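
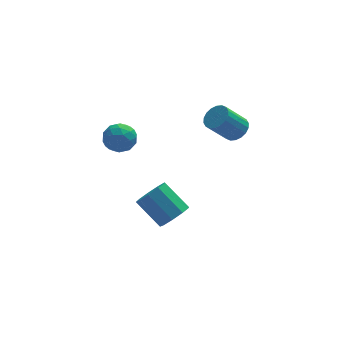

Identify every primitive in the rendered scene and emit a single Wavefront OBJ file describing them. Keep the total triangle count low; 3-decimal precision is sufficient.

v -2.784 1.804 3.023
v -2.204 1.747 2.148
v -2.036 0.393 3.612
v -1.456 0.336 2.737
v -1.286 1.108 3.431
v -1.748 1.979 3.067
v -2.492 0.161 2.693
v -2.954 1.032 2.329
v -2.023 0.731 1.944
v -1.278 1.317 2.4
v -2.962 0.823 3.36
v -2.217 1.409 3.816
v -2.56 1.899 2.534
v -1.68 0.241 3.226
v -1.581 0.694 3.634
v -1.239 0.661 3.119
v -2.292 2.036 3.074
v -1.951 2.002 2.56
v -1.411 1.627 3.314
v -2.289 0.138 3.2
v -1.948 0.104 2.686
v -3.001 1.479 2.641
v -2.659 1.446 2.126
v -2.829 0.513 2.446
v -2.112 1.269 1.9
v -1.673 0.44 2.246
v -2.281 0.336 2.22
v -2.553 0.849 2.006
v -1.674 1.613 2.168
v -1.235 0.784 2.514
v -1.135 1.237 2.922
v -1.407 1.749 2.708
v -1.568 1.016 2.048
v -3.005 1.356 3.246
v -2.566 0.527 3.592
v -2.833 0.391 3.052
v -3.105 0.903 2.838
v -2.567 1.7 3.514
v -2.128 0.871 3.86
v -1.687 1.291 3.754
v -1.959 1.804 3.54
v -2.672 1.124 3.712
v 4.5 0.85 2.835
v 4.959 1.41 3.335
v 3.719 1.151 4.765
v 3.26 0.59 4.265
v 4.702 1.644 3.155
v 3.463 1.385 4.584
v 4.406 1.721 2.911
v 3.166 1.462 4.341
v 4.127 1.626 2.653
v 2.887 1.367 4.082
v 3.923 1.376 2.43
v 2.683 1.117 3.86
v 3.833 1.023 2.288
v 2.593 0.764 3.718
v 3.875 0.635 2.254
v 2.635 0.376 3.684
v 4.041 0.289 2.335
v 2.801 0.03 3.765
v 4.297 0.055 2.516
v 3.058 -0.204 3.945
v 4.594 -0.022 2.759
v 3.354 -0.281 4.189
v 4.873 0.073 3.018
v 3.633 -0.186 4.447
v 5.077 0.323 3.24
v 3.837 0.064 4.67
v 5.167 0.676 3.382
v 3.927 0.417 4.812
v 5.125 1.064 3.416
v 3.885 0.805 4.846
v 0.845 0.191 -3.827
v 1.433 1.068 -4.099
v 0.263 2.285 -2.704
v -0.325 1.409 -2.433
v 0.839 1.01 -4.547
v -0.331 2.228 -3.152
v 0.248 0.569 -4.658
v -0.922 1.787 -3.263
v -0.063 -0.048 -4.38
v -1.233 1.169 -2.985
v 0.05 -0.554 -3.844
v -1.12 0.663 -2.449
v 0.535 -0.711 -3.3
v -0.635 0.506 -1.905
v 1.165 -0.446 -3.003
v -0.005 0.772 -1.608
v 1.646 0.118 -3.092
v 0.476 1.335 -1.697
v 1.751 0.716 -3.525
v 0.581 1.933 -2.13
f 1 38 17
f 38 12 41
f 17 41 6
f 38 41 17
f 1 17 13
f 17 6 18
f 13 18 2
f 17 18 13
f 1 13 22
f 13 2 23
f 22 23 8
f 13 23 22
f 1 22 34
f 22 8 37
f 34 37 11
f 22 37 34
f 1 34 38
f 34 11 42
f 38 42 12
f 34 42 38
f 2 18 29
f 18 6 32
f 29 32 10
f 18 32 29
f 6 41 19
f 41 12 40
f 19 40 5
f 41 40 19
f 12 42 39
f 42 11 35
f 39 35 3
f 42 35 39
f 11 37 36
f 37 8 24
f 36 24 7
f 37 24 36
f 8 23 28
f 23 2 25
f 28 25 9
f 23 25 28
f 4 30 16
f 30 10 31
f 16 31 5
f 30 31 16
f 4 16 14
f 16 5 15
f 14 15 3
f 16 15 14
f 4 14 21
f 14 3 20
f 21 20 7
f 14 20 21
f 4 21 26
f 21 7 27
f 26 27 9
f 21 27 26
f 4 26 30
f 26 9 33
f 30 33 10
f 26 33 30
f 5 31 19
f 31 10 32
f 19 32 6
f 31 32 19
f 3 15 39
f 15 5 40
f 39 40 12
f 15 40 39
f 7 20 36
f 20 3 35
f 36 35 11
f 20 35 36
f 9 27 28
f 27 7 24
f 28 24 8
f 27 24 28
f 10 33 29
f 33 9 25
f 29 25 2
f 33 25 29
f 44 43 47
f 44 47 45
f 45 47 48
f 45 48 46
f 47 43 49
f 47 49 48
f 48 49 50
f 48 50 46
f 49 43 51
f 49 51 50
f 50 51 52
f 50 52 46
f 51 43 53
f 51 53 52
f 52 53 54
f 52 54 46
f 53 43 55
f 53 55 54
f 54 55 56
f 54 56 46
f 55 43 57
f 55 57 56
f 56 57 58
f 56 58 46
f 57 43 59
f 57 59 58
f 58 59 60
f 58 60 46
f 59 43 61
f 59 61 60
f 60 61 62
f 60 62 46
f 61 43 63
f 61 63 62
f 62 63 64
f 62 64 46
f 63 43 65
f 63 65 64
f 64 65 66
f 64 66 46
f 65 43 67
f 65 67 66
f 66 67 68
f 66 68 46
f 67 43 69
f 67 69 68
f 68 69 70
f 68 70 46
f 69 43 71
f 69 71 70
f 70 71 72
f 70 72 46
f 71 43 44
f 71 44 72
f 72 44 45
f 72 45 46
f 74 73 77
f 74 77 75
f 75 77 78
f 75 78 76
f 77 73 79
f 77 79 78
f 78 79 80
f 78 80 76
f 79 73 81
f 79 81 80
f 80 81 82
f 80 82 76
f 81 73 83
f 81 83 82
f 82 83 84
f 82 84 76
f 83 73 85
f 83 85 84
f 84 85 86
f 84 86 76
f 85 73 87
f 85 87 86
f 86 87 88
f 86 88 76
f 87 73 89
f 87 89 88
f 88 89 90
f 88 90 76
f 89 73 91
f 89 91 90
f 90 91 92
f 90 92 76
f 91 73 74
f 91 74 92
f 92 74 75
f 92 75 76



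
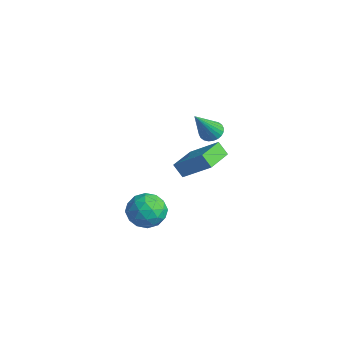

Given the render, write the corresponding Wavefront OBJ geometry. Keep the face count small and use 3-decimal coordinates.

v -0.733 1.67 2.376
v -0.21 1.467 2.09
v -0.267 0.47 4.084
v -0.126 1.666 2.207
v -0.135 1.866 2.35
v -0.235 2.036 2.496
v -0.41 2.151 2.625
v -0.635 2.192 2.715
v -0.875 2.154 2.754
v -1.093 2.042 2.735
v -1.256 1.874 2.662
v -1.34 1.675 2.544
v -1.332 1.475 2.402
v -1.232 1.305 2.255
v -1.056 1.19 2.126
v -0.831 1.149 2.036
v -0.592 1.187 1.997
v -0.373 1.299 2.016
v 3.171 -3.103 1.621
v 3.781 -3.773 1.202
v 1.899 -3.847 0.958
v 2.509 -4.517 0.539
v 2.381 -4.51 1.529
v 3.167 -4.05 1.939
v 2.513 -3.57 0.221
v 3.299 -3.11 0.631
v 3.375 -4.062 0.337
v 3.293 -4.643 1.145
v 2.387 -2.977 1.015
v 2.305 -3.558 1.823
v 3.588 -3.373 1.47
v 2.092 -4.247 0.69
v 2.017 -4.243 1.272
v 2.375 -4.637 1.026
v 3.227 -3.535 1.903
v 3.585 -3.929 1.657
v 2.762 -4.362 1.849
v 2.095 -3.691 0.503
v 2.453 -4.085 0.257
v 3.305 -2.983 1.134
v 3.663 -3.377 0.888
v 2.918 -3.258 0.311
v 3.708 -3.936 0.715
v 2.96 -4.374 0.325
v 2.962 -3.817 0.138
v 3.425 -3.547 0.379
v 3.66 -4.278 1.19
v 2.912 -4.715 0.8
v 2.836 -4.711 1.383
v 3.298 -4.44 1.623
v 3.421 -4.447 0.681
v 2.768 -2.905 1.36
v 2.02 -3.342 0.97
v 2.382 -3.18 0.537
v 2.844 -2.909 0.777
v 2.72 -3.246 1.835
v 1.972 -3.684 1.445
v 2.255 -4.073 1.781
v 2.718 -3.803 2.022
v 2.259 -3.173 1.479
v -2.213 0.465 -0.479
v -0.962 1.304 0.696
v -3.092 1.916 -0.579
v -1.841 2.755 0.595
v -1.739 0.705 -1.155
v -0.488 1.544 0.019
v -2.618 2.156 -1.256
v -1.367 2.995 -0.081
f 2 1 4
f 2 4 3
f 4 1 5
f 4 5 3
f 5 1 6
f 5 6 3
f 6 1 7
f 6 7 3
f 7 1 8
f 7 8 3
f 8 1 9
f 8 9 3
f 9 1 10
f 9 10 3
f 10 1 11
f 10 11 3
f 11 1 12
f 11 12 3
f 12 1 13
f 12 13 3
f 13 1 14
f 13 14 3
f 14 1 15
f 14 15 3
f 15 1 16
f 15 16 3
f 16 1 17
f 16 17 3
f 17 1 18
f 17 18 3
f 18 1 2
f 18 2 3
f 19 56 35
f 56 30 59
f 35 59 24
f 56 59 35
f 19 35 31
f 35 24 36
f 31 36 20
f 35 36 31
f 19 31 40
f 31 20 41
f 40 41 26
f 31 41 40
f 19 40 52
f 40 26 55
f 52 55 29
f 40 55 52
f 19 52 56
f 52 29 60
f 56 60 30
f 52 60 56
f 20 36 47
f 36 24 50
f 47 50 28
f 36 50 47
f 24 59 37
f 59 30 58
f 37 58 23
f 59 58 37
f 30 60 57
f 60 29 53
f 57 53 21
f 60 53 57
f 29 55 54
f 55 26 42
f 54 42 25
f 55 42 54
f 26 41 46
f 41 20 43
f 46 43 27
f 41 43 46
f 22 48 34
f 48 28 49
f 34 49 23
f 48 49 34
f 22 34 32
f 34 23 33
f 32 33 21
f 34 33 32
f 22 32 39
f 32 21 38
f 39 38 25
f 32 38 39
f 22 39 44
f 39 25 45
f 44 45 27
f 39 45 44
f 22 44 48
f 44 27 51
f 48 51 28
f 44 51 48
f 23 49 37
f 49 28 50
f 37 50 24
f 49 50 37
f 21 33 57
f 33 23 58
f 57 58 30
f 33 58 57
f 25 38 54
f 38 21 53
f 54 53 29
f 38 53 54
f 27 45 46
f 45 25 42
f 46 42 26
f 45 42 46
f 28 51 47
f 51 27 43
f 47 43 20
f 51 43 47
f 62 64 61
f 65 62 61
f 61 64 63
f 63 65 61
f 62 68 64
f 66 62 65
f 66 68 62
f 64 68 63
f 67 65 63
f 63 68 67
f 67 66 65
f 68 66 67



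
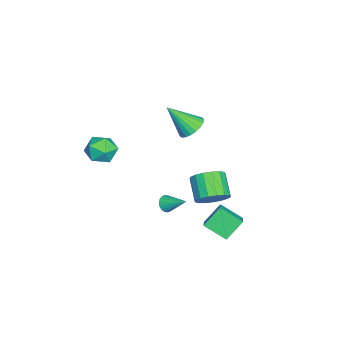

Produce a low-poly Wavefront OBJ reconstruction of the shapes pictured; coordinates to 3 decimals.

v 2.846 0.021 -0.636
v 3.379 -0.127 -0.727
v 3.314 1.219 0.156
v 3.329 0.021 -0.921
v 3.183 0.169 -1.059
v 2.971 0.288 -1.113
v 2.734 0.354 -1.072
v 2.519 0.354 -0.946
v 2.369 0.288 -0.758
v 2.314 0.169 -0.546
v 2.364 0.021 -0.352
v 2.51 -0.127 -0.214
v 2.722 -0.246 -0.16
v 2.959 -0.311 -0.2
v 3.174 -0.311 -0.327
v 3.324 -0.245 -0.515
v 3.606 2.252 -1.135
v 2.929 2.991 -0.073
v 3.771 3.522 -1.915
v 3.094 4.262 -0.853
v 4.406 2.398 -0.727
v 3.729 3.138 0.335
v 4.571 3.669 -1.507
v 3.894 4.408 -0.445
v 1.779 -3.18 2.174
v 2.222 -2.752 2.974
v 2.398 -4.628 2.606
v 2.841 -4.2 3.406
v 1.836 -4.288 3.373
v 1.453 -3.393 3.106
v 3.167 -3.987 2.474
v 2.784 -3.092 2.207
v 3.08 -3.251 3.159
v 2.258 -3.437 3.714
v 2.362 -3.943 1.866
v 1.54 -4.129 2.421
v -3.726 -0.058 0.757
v -3.24 0.546 1.233
v -3.554 -1.462 2.363
v -3.594 0.627 1.341
v -3.97 0.589 1.348
v -4.304 0.439 1.253
v -4.538 0.203 1.072
v -4.632 -0.078 0.836
v -4.569 -0.355 0.587
v -4.36 -0.582 0.367
v -4.041 -0.717 0.215
v -3.668 -0.739 0.156
v -3.305 -0.643 0.201
v -3.015 -0.446 0.342
v -2.847 -0.182 0.555
v -2.831 0.104 0.803
v -2.97 0.361 1.043
v -0.47 1.88 -2.596
v 0.048 2.221 -1.786
v -1.132 1.661 -0.795
v -1.65 1.32 -1.604
v -0.236 2.599 -1.91
v -1.416 2.038 -0.919
v -0.573 2.811 -2.192
v -1.753 2.25 -1.2
v -0.887 2.811 -2.566
v -2.067 2.25 -1.574
v -1.105 2.597 -2.946
v -2.285 2.036 -1.955
v -1.178 2.219 -3.247
v -2.358 1.658 -2.255
v -1.089 1.764 -3.398
v -2.269 1.203 -2.407
v -0.858 1.335 -3.366
v -2.038 0.774 -2.374
v -0.538 1.031 -3.157
v -1.718 0.47 -2.165
v -0.202 0.922 -2.819
v -1.382 0.361 -1.828
v 0.072 1.032 -2.431
v -1.108 0.471 -1.439
v 0.222 1.337 -2.08
v -0.958 0.776 -1.088
v 0.213 1.766 -1.847
v -0.967 1.205 -0.856
f 2 1 4
f 2 4 3
f 4 1 5
f 4 5 3
f 5 1 6
f 5 6 3
f 6 1 7
f 6 7 3
f 7 1 8
f 7 8 3
f 8 1 9
f 8 9 3
f 9 1 10
f 9 10 3
f 10 1 11
f 10 11 3
f 11 1 12
f 11 12 3
f 12 1 13
f 12 13 3
f 13 1 14
f 13 14 3
f 14 1 15
f 14 15 3
f 15 1 16
f 15 16 3
f 16 1 2
f 16 2 3
f 18 20 17
f 21 18 17
f 17 20 19
f 19 21 17
f 18 24 20
f 22 18 21
f 22 24 18
f 20 24 19
f 23 21 19
f 19 24 23
f 23 22 21
f 24 22 23
f 25 36 30
f 25 30 26
f 25 26 32
f 25 32 35
f 25 35 36
f 26 30 34
f 30 36 29
f 36 35 27
f 35 32 31
f 32 26 33
f 28 34 29
f 28 29 27
f 28 27 31
f 28 31 33
f 28 33 34
f 29 34 30
f 27 29 36
f 31 27 35
f 33 31 32
f 34 33 26
f 38 37 40
f 38 40 39
f 40 37 41
f 40 41 39
f 41 37 42
f 41 42 39
f 42 37 43
f 42 43 39
f 43 37 44
f 43 44 39
f 44 37 45
f 44 45 39
f 45 37 46
f 45 46 39
f 46 37 47
f 46 47 39
f 47 37 48
f 47 48 39
f 48 37 49
f 48 49 39
f 49 37 50
f 49 50 39
f 50 37 51
f 50 51 39
f 51 37 52
f 51 52 39
f 52 37 53
f 52 53 39
f 53 37 38
f 53 38 39
f 55 54 58
f 55 58 56
f 56 58 59
f 56 59 57
f 58 54 60
f 58 60 59
f 59 60 61
f 59 61 57
f 60 54 62
f 60 62 61
f 61 62 63
f 61 63 57
f 62 54 64
f 62 64 63
f 63 64 65
f 63 65 57
f 64 54 66
f 64 66 65
f 65 66 67
f 65 67 57
f 66 54 68
f 66 68 67
f 67 68 69
f 67 69 57
f 68 54 70
f 68 70 69
f 69 70 71
f 69 71 57
f 70 54 72
f 70 72 71
f 71 72 73
f 71 73 57
f 72 54 74
f 72 74 73
f 73 74 75
f 73 75 57
f 74 54 76
f 74 76 75
f 75 76 77
f 75 77 57
f 76 54 78
f 76 78 77
f 77 78 79
f 77 79 57
f 78 54 80
f 78 80 79
f 79 80 81
f 79 81 57
f 80 54 55
f 80 55 81
f 81 55 56
f 81 56 57



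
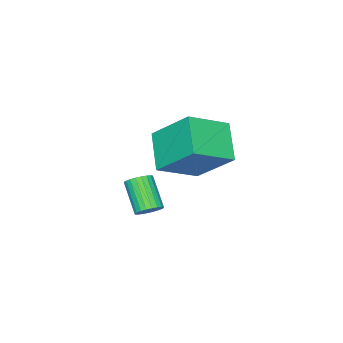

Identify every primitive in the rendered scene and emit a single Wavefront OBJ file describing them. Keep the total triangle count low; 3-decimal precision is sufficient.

v -1.296 -3.431 -1.75
v -1.071 -3.124 -1.367
v -1.579 -4.022 -0.348
v -1.804 -4.329 -0.73
v -1.262 -3.035 -1.384
v -1.77 -3.933 -0.365
v -1.457 -3.007 -1.457
v -1.965 -3.905 -0.437
v -1.628 -3.044 -1.574
v -2.136 -3.941 -0.555
v -1.749 -3.139 -1.718
v -2.257 -4.037 -0.699
v -1.801 -3.279 -1.867
v -2.309 -4.176 -0.848
v -1.775 -3.442 -1.998
v -2.283 -4.34 -0.979
v -1.677 -3.603 -2.091
v -2.185 -4.501 -1.072
v -1.521 -3.738 -2.132
v -2.029 -4.636 -1.113
v -1.33 -3.827 -2.115
v -1.838 -4.725 -1.096
v -1.135 -3.855 -2.043
v -1.643 -4.753 -1.023
v -0.964 -3.819 -1.925
v -1.472 -4.716 -0.906
v -0.843 -3.723 -1.781
v -1.351 -4.621 -0.762
v -0.791 -3.584 -1.632
v -1.299 -4.481 -0.613
v -0.817 -3.42 -1.501
v -1.325 -4.318 -0.482
v -0.915 -3.259 -1.408
v -1.423 -4.157 -0.389
v -2.761 -2.663 1.481
v -2.86 -1.158 2.855
v -1.807 -1.705 0.501
v -1.906 -0.2 1.875
v -1.294 -3.3 2.285
v -1.393 -1.795 3.659
v -0.34 -2.342 1.305
v -0.439 -0.837 2.679
f 2 1 5
f 2 5 3
f 3 5 6
f 3 6 4
f 5 1 7
f 5 7 6
f 6 7 8
f 6 8 4
f 7 1 9
f 7 9 8
f 8 9 10
f 8 10 4
f 9 1 11
f 9 11 10
f 10 11 12
f 10 12 4
f 11 1 13
f 11 13 12
f 12 13 14
f 12 14 4
f 13 1 15
f 13 15 14
f 14 15 16
f 14 16 4
f 15 1 17
f 15 17 16
f 16 17 18
f 16 18 4
f 17 1 19
f 17 19 18
f 18 19 20
f 18 20 4
f 19 1 21
f 19 21 20
f 20 21 22
f 20 22 4
f 21 1 23
f 21 23 22
f 22 23 24
f 22 24 4
f 23 1 25
f 23 25 24
f 24 25 26
f 24 26 4
f 25 1 27
f 25 27 26
f 26 27 28
f 26 28 4
f 27 1 29
f 27 29 28
f 28 29 30
f 28 30 4
f 29 1 31
f 29 31 30
f 30 31 32
f 30 32 4
f 31 1 33
f 31 33 32
f 32 33 34
f 32 34 4
f 33 1 2
f 33 2 34
f 34 2 3
f 34 3 4
f 36 38 35
f 39 36 35
f 35 38 37
f 37 39 35
f 36 42 38
f 40 36 39
f 40 42 36
f 38 42 37
f 41 39 37
f 37 42 41
f 41 40 39
f 42 40 41



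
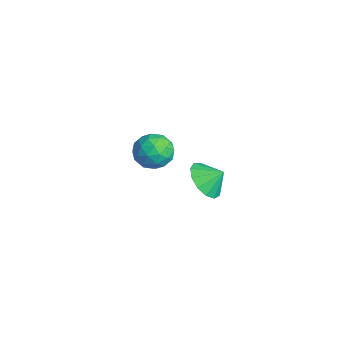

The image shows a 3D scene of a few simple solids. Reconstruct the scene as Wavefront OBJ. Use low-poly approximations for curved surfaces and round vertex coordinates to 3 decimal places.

v -2.931 0.663 0.774
v -2.503 1.29 -0.043
v -1.697 -0.61 0.443
v -1.269 0.017 -0.374
v -1.159 0.335 0.689
v -1.922 1.122 0.893
v -2.278 -0.442 -0.493
v -3.041 0.345 -0.289
v -2.1 0.607 -0.826
v -1.408 1.087 -0.095
v -2.792 -0.407 0.495
v -2.1 0.073 1.226
v -2.825 1.088 0.395
v -1.375 -0.408 0.005
v -1.31 -0.221 0.63
v -1.059 0.147 0.15
v -2.484 0.989 0.945
v -2.232 1.358 0.465
v -1.442 0.797 0.895
v -1.968 -0.678 -0.065
v -1.716 -0.309 -0.545
v -3.141 0.533 0.25
v -2.89 0.901 -0.23
v -2.758 -0.117 -0.495
v -2.337 1.055 -0.546
v -1.612 0.307 -0.74
v -2.204 0.037 -0.811
v -2.653 0.5 -0.69
v -1.93 1.337 -0.116
v -1.205 0.589 -0.311
v -1.141 0.776 0.314
v -1.589 1.239 0.434
v -1.693 0.936 -0.576
v -2.995 0.091 0.711
v -2.27 -0.657 0.516
v -2.611 -0.559 -0.034
v -3.059 -0.096 0.086
v -2.588 0.373 1.14
v -1.863 -0.375 0.946
v -1.547 0.18 1.09
v -1.996 0.643 1.211
v -2.507 -0.256 0.976
v 3.77 0.819 2.639
v 4.554 0.127 2.948
v 4.15 1.561 3.341
v 4.784 0.451 2.48
v 4.692 0.893 2.062
v 4.308 1.31 1.828
v 3.752 1.572 1.851
v 3.203 1.594 2.125
v 2.834 1.37 2.561
v 2.762 0.971 3.023
v 3.01 0.524 3.362
v 3.5 0.17 3.472
v 4.075 0.022 3.318
f 1 38 17
f 38 12 41
f 17 41 6
f 38 41 17
f 1 17 13
f 17 6 18
f 13 18 2
f 17 18 13
f 1 13 22
f 13 2 23
f 22 23 8
f 13 23 22
f 1 22 34
f 22 8 37
f 34 37 11
f 22 37 34
f 1 34 38
f 34 11 42
f 38 42 12
f 34 42 38
f 2 18 29
f 18 6 32
f 29 32 10
f 18 32 29
f 6 41 19
f 41 12 40
f 19 40 5
f 41 40 19
f 12 42 39
f 42 11 35
f 39 35 3
f 42 35 39
f 11 37 36
f 37 8 24
f 36 24 7
f 37 24 36
f 8 23 28
f 23 2 25
f 28 25 9
f 23 25 28
f 4 30 16
f 30 10 31
f 16 31 5
f 30 31 16
f 4 16 14
f 16 5 15
f 14 15 3
f 16 15 14
f 4 14 21
f 14 3 20
f 21 20 7
f 14 20 21
f 4 21 26
f 21 7 27
f 26 27 9
f 21 27 26
f 4 26 30
f 26 9 33
f 30 33 10
f 26 33 30
f 5 31 19
f 31 10 32
f 19 32 6
f 31 32 19
f 3 15 39
f 15 5 40
f 39 40 12
f 15 40 39
f 7 20 36
f 20 3 35
f 36 35 11
f 20 35 36
f 9 27 28
f 27 7 24
f 28 24 8
f 27 24 28
f 10 33 29
f 33 9 25
f 29 25 2
f 33 25 29
f 44 43 46
f 44 46 45
f 46 43 47
f 46 47 45
f 47 43 48
f 47 48 45
f 48 43 49
f 48 49 45
f 49 43 50
f 49 50 45
f 50 43 51
f 50 51 45
f 51 43 52
f 51 52 45
f 52 43 53
f 52 53 45
f 53 43 54
f 53 54 45
f 54 43 55
f 54 55 45
f 55 43 44
f 55 44 45



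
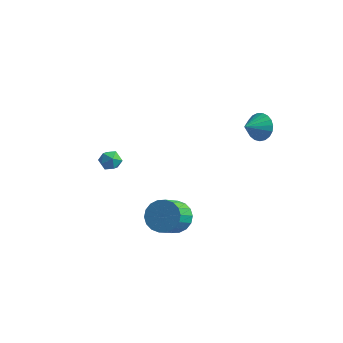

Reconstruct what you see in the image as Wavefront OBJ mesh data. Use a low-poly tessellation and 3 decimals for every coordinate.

v 0.92 -2.538 -3.389
v 2.008 -2.545 -3.444
v 2.049 -3.828 -2.507
v 0.96 -3.822 -2.451
v 1.922 -2.265 -3.058
v 1.962 -3.548 -2.12
v 1.637 -2.039 -2.737
v 1.677 -3.323 -1.799
v 1.21 -1.912 -2.545
v 1.25 -3.196 -1.607
v 0.725 -1.91 -2.52
v 0.765 -3.193 -1.582
v 0.279 -2.031 -2.667
v 0.319 -3.315 -1.73
v -0.04 -2.253 -2.958
v 0 -3.537 -2.02
v -0.169 -2.532 -3.333
v -0.128 -3.815 -2.396
v -0.082 -2.812 -3.72
v -0.042 -4.095 -2.782
v 0.203 -3.037 -4.041
v 0.243 -4.321 -3.103
v 0.63 -3.164 -4.233
v 0.67 -4.448 -3.295
v 1.115 -3.167 -4.258
v 1.155 -4.45 -3.32
v 1.561 -3.045 -4.11
v 1.601 -4.329 -3.173
v 1.88 -2.823 -3.82
v 1.92 -4.107 -2.882
v -4.272 -1.531 -0.653
v -3.653 -1.25 -0.963
v -3.847 -2.65 -0.817
v -3.228 -2.369 -1.127
v -3.355 -2.275 -0.398
v -3.618 -1.584 -0.296
v -3.882 -2.316 -1.484
v -4.145 -1.625 -1.382
v -3.413 -1.736 -1.477
v -3.087 -1.71 -0.806
v -4.413 -2.19 -0.974
v -4.087 -2.164 -0.303
v 3.9 1.41 2.861
v 4.516 0.947 2.305
v 3.56 0.31 3.399
v 4.738 1.033 2.62
v 4.815 1.184 2.977
v 4.734 1.374 3.314
v 4.509 1.57 3.572
v 4.178 1.738 3.708
v 3.799 1.85 3.697
v 3.438 1.885 3.541
v 3.156 1.839 3.268
v 3.003 1.718 2.925
v 3.005 1.543 2.57
v 3.162 1.346 2.266
v 3.446 1.16 2.064
v 3.809 1.016 2.001
v 4.187 0.941 2.086
f 2 1 5
f 2 5 3
f 3 5 6
f 3 6 4
f 5 1 7
f 5 7 6
f 6 7 8
f 6 8 4
f 7 1 9
f 7 9 8
f 8 9 10
f 8 10 4
f 9 1 11
f 9 11 10
f 10 11 12
f 10 12 4
f 11 1 13
f 11 13 12
f 12 13 14
f 12 14 4
f 13 1 15
f 13 15 14
f 14 15 16
f 14 16 4
f 15 1 17
f 15 17 16
f 16 17 18
f 16 18 4
f 17 1 19
f 17 19 18
f 18 19 20
f 18 20 4
f 19 1 21
f 19 21 20
f 20 21 22
f 20 22 4
f 21 1 23
f 21 23 22
f 22 23 24
f 22 24 4
f 23 1 25
f 23 25 24
f 24 25 26
f 24 26 4
f 25 1 27
f 25 27 26
f 26 27 28
f 26 28 4
f 27 1 29
f 27 29 28
f 28 29 30
f 28 30 4
f 29 1 2
f 29 2 30
f 30 2 3
f 30 3 4
f 31 42 36
f 31 36 32
f 31 32 38
f 31 38 41
f 31 41 42
f 32 36 40
f 36 42 35
f 42 41 33
f 41 38 37
f 38 32 39
f 34 40 35
f 34 35 33
f 34 33 37
f 34 37 39
f 34 39 40
f 35 40 36
f 33 35 42
f 37 33 41
f 39 37 38
f 40 39 32
f 44 43 46
f 44 46 45
f 46 43 47
f 46 47 45
f 47 43 48
f 47 48 45
f 48 43 49
f 48 49 45
f 49 43 50
f 49 50 45
f 50 43 51
f 50 51 45
f 51 43 52
f 51 52 45
f 52 43 53
f 52 53 45
f 53 43 54
f 53 54 45
f 54 43 55
f 54 55 45
f 55 43 56
f 55 56 45
f 56 43 57
f 56 57 45
f 57 43 58
f 57 58 45
f 58 43 59
f 58 59 45
f 59 43 44
f 59 44 45



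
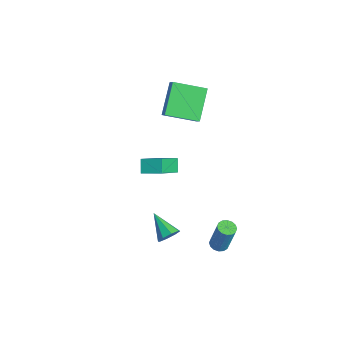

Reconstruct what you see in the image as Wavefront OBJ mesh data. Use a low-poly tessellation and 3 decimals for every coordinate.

v 1.024 -2.7 3.391
v 1.99 -3.996 4.809
v 1.721 -1.83 3.712
v 2.687 -3.126 5.13
v 1.593 -2.934 2.79
v 2.559 -4.23 4.208
v 2.29 -2.064 3.111
v 3.256 -3.36 4.529
v -4.502 0.342 3.787
v -3.923 0.29 4.351
v -3.771 2.083 3.194
v -3.191 2.032 3.757
v -3.229 -0.672 2.383
v -2.649 -0.723 2.946
v -2.497 1.07 1.789
v -1.918 1.018 2.353
v 3.038 0.019 -3.64
v 3.349 -0.422 -3.637
v 3.733 -0.141 -1.798
v 3.422 0.301 -1.8
v 3.521 -0.213 -3.705
v 3.905 0.069 -1.865
v 3.564 0.059 -3.755
v 3.948 0.34 -1.916
v 3.466 0.32 -3.775
v 3.85 0.601 -1.935
v 3.253 0.5 -3.758
v 3.637 0.782 -1.919
v 2.983 0.552 -3.71
v 3.366 0.833 -1.87
v 2.727 0.461 -3.642
v 3.111 0.742 -1.803
v 2.555 0.251 -3.575
v 2.939 0.533 -1.735
v 2.512 -0.02 -3.524
v 2.896 0.261 -1.685
v 2.61 -0.281 -3.505
v 2.994 0 -1.665
v 2.823 -0.462 -3.521
v 3.207 -0.18 -1.682
v 3.094 -0.513 -3.57
v 3.477 -0.232 -1.73
v 1.706 -2.321 -3.273
v 2.025 -2.811 -2.888
v 0.274 -2.619 -2.467
v 2.05 -2.325 -2.664
v 1.874 -1.837 -2.797
v 1.599 -1.633 -3.209
v 1.387 -1.832 -3.659
v 1.362 -2.318 -3.883
v 1.538 -2.806 -3.75
v 1.813 -3.01 -3.338
f 2 4 1
f 5 2 1
f 1 4 3
f 3 5 1
f 2 8 4
f 6 2 5
f 6 8 2
f 4 8 3
f 7 5 3
f 3 8 7
f 7 6 5
f 8 6 7
f 10 12 9
f 13 10 9
f 9 12 11
f 11 13 9
f 10 16 12
f 14 10 13
f 14 16 10
f 12 16 11
f 15 13 11
f 11 16 15
f 15 14 13
f 16 14 15
f 18 17 21
f 18 21 19
f 19 21 22
f 19 22 20
f 21 17 23
f 21 23 22
f 22 23 24
f 22 24 20
f 23 17 25
f 23 25 24
f 24 25 26
f 24 26 20
f 25 17 27
f 25 27 26
f 26 27 28
f 26 28 20
f 27 17 29
f 27 29 28
f 28 29 30
f 28 30 20
f 29 17 31
f 29 31 30
f 30 31 32
f 30 32 20
f 31 17 33
f 31 33 32
f 32 33 34
f 32 34 20
f 33 17 35
f 33 35 34
f 34 35 36
f 34 36 20
f 35 17 37
f 35 37 36
f 36 37 38
f 36 38 20
f 37 17 39
f 37 39 38
f 38 39 40
f 38 40 20
f 39 17 41
f 39 41 40
f 40 41 42
f 40 42 20
f 41 17 18
f 41 18 42
f 42 18 19
f 42 19 20
f 44 43 46
f 44 46 45
f 46 43 47
f 46 47 45
f 47 43 48
f 47 48 45
f 48 43 49
f 48 49 45
f 49 43 50
f 49 50 45
f 50 43 51
f 50 51 45
f 51 43 52
f 51 52 45
f 52 43 44
f 52 44 45



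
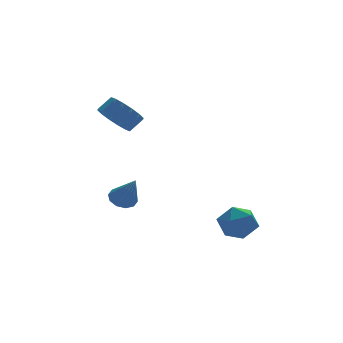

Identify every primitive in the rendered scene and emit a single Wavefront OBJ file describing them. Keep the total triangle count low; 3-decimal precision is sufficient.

v -1.859 1.845 1.878
v -1.171 2.114 1.103
v -0.434 2.203 1.787
v -1.121 1.935 2.562
v -1.388 2.593 1.274
v -0.651 2.683 1.959
v -1.732 2.873 1.607
v -0.995 2.962 2.292
v -2.109 2.877 2.013
v -1.372 2.966 2.697
v -2.419 2.605 2.382
v -1.682 2.694 3.067
v -2.579 2.129 2.616
v -1.842 2.218 3.301
v -2.546 1.577 2.653
v -1.809 1.666 3.337
v -2.329 1.097 2.481
v -1.592 1.187 3.166
v -1.985 0.818 2.148
v -1.248 0.907 2.833
v -1.608 0.814 1.743
v -0.871 0.903 2.427
v -1.298 1.086 1.373
v -0.561 1.175 2.058
v -1.138 1.562 1.139
v -0.401 1.651 1.824
v -1.891 0.559 -2.906
v -1.151 0.73 -2.881
v -1.669 -0.619 -1.354
v -1.381 1.04 -2.613
v -1.806 1.166 -2.457
v -2.263 1.06 -2.472
v -2.578 0.762 -2.653
v -2.631 0.387 -2.93
v -2.401 0.077 -3.198
v -1.977 -0.049 -3.354
v -1.519 0.057 -3.339
v -1.204 0.355 -3.159
v 1.49 -3.059 -3.502
v 2.042 -2.785 -4.405
v 2.798 -4.155 -3.035
v 3.35 -3.881 -3.938
v 3.219 -3.15 -3.136
v 2.41 -2.473 -3.424
v 2.43 -4.467 -4.016
v 1.621 -3.79 -4.304
v 2.622 -3.656 -4.723
v 3.11 -2.842 -4.179
v 1.73 -4.098 -3.261
v 2.218 -3.284 -2.717
f 2 1 5
f 2 5 3
f 3 5 6
f 3 6 4
f 5 1 7
f 5 7 6
f 6 7 8
f 6 8 4
f 7 1 9
f 7 9 8
f 8 9 10
f 8 10 4
f 9 1 11
f 9 11 10
f 10 11 12
f 10 12 4
f 11 1 13
f 11 13 12
f 12 13 14
f 12 14 4
f 13 1 15
f 13 15 14
f 14 15 16
f 14 16 4
f 15 1 17
f 15 17 16
f 16 17 18
f 16 18 4
f 17 1 19
f 17 19 18
f 18 19 20
f 18 20 4
f 19 1 21
f 19 21 20
f 20 21 22
f 20 22 4
f 21 1 23
f 21 23 22
f 22 23 24
f 22 24 4
f 23 1 25
f 23 25 24
f 24 25 26
f 24 26 4
f 25 1 2
f 25 2 26
f 26 2 3
f 26 3 4
f 28 27 30
f 28 30 29
f 30 27 31
f 30 31 29
f 31 27 32
f 31 32 29
f 32 27 33
f 32 33 29
f 33 27 34
f 33 34 29
f 34 27 35
f 34 35 29
f 35 27 36
f 35 36 29
f 36 27 37
f 36 37 29
f 37 27 38
f 37 38 29
f 38 27 28
f 38 28 29
f 39 50 44
f 39 44 40
f 39 40 46
f 39 46 49
f 39 49 50
f 40 44 48
f 44 50 43
f 50 49 41
f 49 46 45
f 46 40 47
f 42 48 43
f 42 43 41
f 42 41 45
f 42 45 47
f 42 47 48
f 43 48 44
f 41 43 50
f 45 41 49
f 47 45 46
f 48 47 40



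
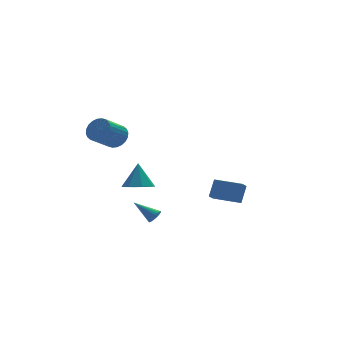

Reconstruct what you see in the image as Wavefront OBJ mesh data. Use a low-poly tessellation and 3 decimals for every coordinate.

v -2.358 -0.322 -1.713
v -2.058 -0.38 -1.305
v -3.222 0.742 -0.927
v -1.964 -0.233 -1.401
v -1.931 -0.099 -1.545
v -1.963 0 -1.714
v -2.054 0.051 -1.884
v -2.192 0.044 -2.027
v -2.356 -0.018 -2.122
v -2.519 -0.126 -2.155
v -2.658 -0.264 -2.121
v -2.752 -0.411 -2.025
v -2.785 -0.545 -1.881
v -2.753 -0.644 -1.712
v -2.662 -0.695 -1.542
v -2.524 -0.688 -1.399
v -2.36 -0.626 -1.304
v -2.197 -0.518 -1.271
v 3.724 1.741 -2.541
v 3.265 1.251 -2.087
v 2.464 2.969 -2.489
v 2.005 2.479 -2.035
v 4.255 2.241 -1.465
v 3.796 1.751 -1.011
v 2.995 3.469 -1.413
v 2.536 2.979 -0.959
v -3.4 -0.53 0.888
v -2.811 -1.227 1.112
v -3.16 0.15 2.372
v -2.475 -0.672 0.803
v -2.681 -0.033 0.544
v -3.308 0.314 0.486
v -3.989 0.167 0.664
v -4.325 -0.389 0.973
v -4.12 -1.028 1.233
v -3.492 -1.375 1.29
v -3.366 3.241 3.288
v -2.814 2.729 3.683
v -4.083 2.108 4.648
v -4.634 2.619 4.252
v -2.801 2.999 3.875
v -4.069 2.378 4.84
v -2.874 3.306 3.978
v -4.142 2.685 4.942
v -3.021 3.603 3.975
v -4.289 2.982 4.939
v -3.221 3.845 3.868
v -4.489 3.224 4.832
v -3.443 3.995 3.672
v -4.711 3.374 4.637
v -3.653 4.03 3.418
v -4.922 3.409 4.383
v -3.82 3.945 3.144
v -5.088 3.323 4.109
v -3.917 3.752 2.892
v -5.186 3.131 3.857
v -3.931 3.482 2.7
v -5.199 2.861 3.665
v -3.858 3.175 2.598
v -5.126 2.554 3.562
v -3.711 2.878 2.601
v -4.979 2.257 3.565
v -3.511 2.636 2.708
v -4.779 2.015 3.672
v -3.289 2.486 2.903
v -4.557 1.865 3.868
v -3.078 2.451 3.157
v -4.347 1.83 4.122
v -2.912 2.537 3.431
v -4.18 1.915 4.396
f 2 1 4
f 2 4 3
f 4 1 5
f 4 5 3
f 5 1 6
f 5 6 3
f 6 1 7
f 6 7 3
f 7 1 8
f 7 8 3
f 8 1 9
f 8 9 3
f 9 1 10
f 9 10 3
f 10 1 11
f 10 11 3
f 11 1 12
f 11 12 3
f 12 1 13
f 12 13 3
f 13 1 14
f 13 14 3
f 14 1 15
f 14 15 3
f 15 1 16
f 15 16 3
f 16 1 17
f 16 17 3
f 17 1 18
f 17 18 3
f 18 1 2
f 18 2 3
f 20 22 19
f 23 20 19
f 19 22 21
f 21 23 19
f 20 26 22
f 24 20 23
f 24 26 20
f 22 26 21
f 25 23 21
f 21 26 25
f 25 24 23
f 26 24 25
f 28 27 30
f 28 30 29
f 30 27 31
f 30 31 29
f 31 27 32
f 31 32 29
f 32 27 33
f 32 33 29
f 33 27 34
f 33 34 29
f 34 27 35
f 34 35 29
f 35 27 36
f 35 36 29
f 36 27 28
f 36 28 29
f 38 37 41
f 38 41 39
f 39 41 42
f 39 42 40
f 41 37 43
f 41 43 42
f 42 43 44
f 42 44 40
f 43 37 45
f 43 45 44
f 44 45 46
f 44 46 40
f 45 37 47
f 45 47 46
f 46 47 48
f 46 48 40
f 47 37 49
f 47 49 48
f 48 49 50
f 48 50 40
f 49 37 51
f 49 51 50
f 50 51 52
f 50 52 40
f 51 37 53
f 51 53 52
f 52 53 54
f 52 54 40
f 53 37 55
f 53 55 54
f 54 55 56
f 54 56 40
f 55 37 57
f 55 57 56
f 56 57 58
f 56 58 40
f 57 37 59
f 57 59 58
f 58 59 60
f 58 60 40
f 59 37 61
f 59 61 60
f 60 61 62
f 60 62 40
f 61 37 63
f 61 63 62
f 62 63 64
f 62 64 40
f 63 37 65
f 63 65 64
f 64 65 66
f 64 66 40
f 65 37 67
f 65 67 66
f 66 67 68
f 66 68 40
f 67 37 69
f 67 69 68
f 68 69 70
f 68 70 40
f 69 37 38
f 69 38 70
f 70 38 39
f 70 39 40



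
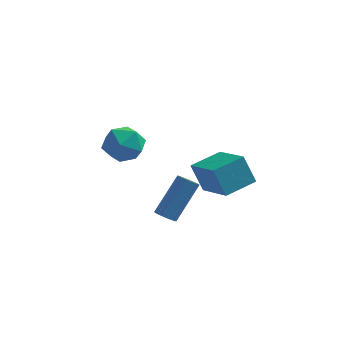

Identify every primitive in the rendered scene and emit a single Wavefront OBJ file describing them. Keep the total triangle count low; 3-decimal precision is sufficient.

v 3.114 -1.977 -3.271
v 2.541 -1.729 -1.973
v 4.22 -0.945 -2.979
v 3.647 -0.697 -1.682
v 4.273 -3.443 -2.478
v 3.7 -3.195 -1.181
v 5.379 -2.411 -2.187
v 4.806 -2.163 -0.889
v -1.706 1.564 -2.734
v -0.838 1.916 -3.298
v -0.802 0.124 -2.242
v 0.066 0.476 -2.806
v -0.249 1.004 -1.901
v -0.807 1.893 -2.205
v -0.833 0.147 -3.335
v -1.391 1.036 -3.639
v -0.298 1.04 -3.669
v 0.063 1.569 -2.783
v -1.703 0.471 -2.757
v -1.342 1 -1.871
v 1.802 -3.776 -3.821
v 2.193 -3.634 -4.117
v 2.988 -2.523 -2.535
v 2.598 -2.664 -2.239
v 2.039 -3.471 -4.154
v 2.835 -2.36 -2.573
v 1.839 -3.368 -4.125
v 2.634 -2.257 -2.544
v 1.631 -3.346 -4.036
v 2.427 -2.235 -2.455
v 1.458 -3.409 -3.905
v 2.253 -2.298 -2.323
v 1.352 -3.545 -3.756
v 2.147 -2.434 -2.175
v 1.336 -3.726 -3.621
v 2.131 -2.615 -2.039
v 1.412 -3.917 -3.525
v 2.207 -2.806 -1.943
v 1.565 -4.08 -3.487
v 2.361 -2.969 -1.906
v 1.766 -4.183 -3.516
v 2.561 -3.072 -1.935
v 1.973 -4.205 -3.605
v 2.769 -3.094 -2.024
v 2.147 -4.142 -3.737
v 2.942 -3.031 -2.155
v 2.253 -4.006 -3.885
v 3.048 -2.895 -2.304
v 2.269 -3.825 -4.021
v 3.064 -2.714 -2.439
f 2 4 1
f 5 2 1
f 1 4 3
f 3 5 1
f 2 8 4
f 6 2 5
f 6 8 2
f 4 8 3
f 7 5 3
f 3 8 7
f 7 6 5
f 8 6 7
f 9 20 14
f 9 14 10
f 9 10 16
f 9 16 19
f 9 19 20
f 10 14 18
f 14 20 13
f 20 19 11
f 19 16 15
f 16 10 17
f 12 18 13
f 12 13 11
f 12 11 15
f 12 15 17
f 12 17 18
f 13 18 14
f 11 13 20
f 15 11 19
f 17 15 16
f 18 17 10
f 22 21 25
f 22 25 23
f 23 25 26
f 23 26 24
f 25 21 27
f 25 27 26
f 26 27 28
f 26 28 24
f 27 21 29
f 27 29 28
f 28 29 30
f 28 30 24
f 29 21 31
f 29 31 30
f 30 31 32
f 30 32 24
f 31 21 33
f 31 33 32
f 32 33 34
f 32 34 24
f 33 21 35
f 33 35 34
f 34 35 36
f 34 36 24
f 35 21 37
f 35 37 36
f 36 37 38
f 36 38 24
f 37 21 39
f 37 39 38
f 38 39 40
f 38 40 24
f 39 21 41
f 39 41 40
f 40 41 42
f 40 42 24
f 41 21 43
f 41 43 42
f 42 43 44
f 42 44 24
f 43 21 45
f 43 45 44
f 44 45 46
f 44 46 24
f 45 21 47
f 45 47 46
f 46 47 48
f 46 48 24
f 47 21 49
f 47 49 48
f 48 49 50
f 48 50 24
f 49 21 22
f 49 22 50
f 50 22 23
f 50 23 24



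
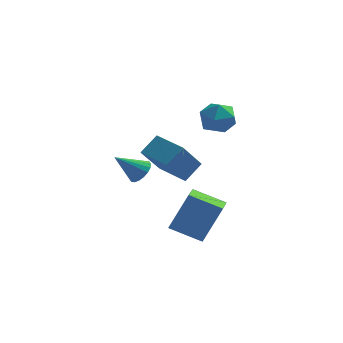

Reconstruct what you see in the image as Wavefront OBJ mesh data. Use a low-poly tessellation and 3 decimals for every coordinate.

v -1.898 -2.14 -1.24
v -1.429 -2.117 -0.734
v -3.002 -2.46 -0.2
v -1.527 -1.827 -0.749
v -1.699 -1.598 -0.861
v -1.91 -1.477 -1.048
v -2.119 -1.487 -1.273
v -2.284 -1.626 -1.492
v -2.372 -1.867 -1.66
v -2.367 -2.162 -1.745
v -2.269 -2.453 -1.73
v -2.097 -2.682 -1.618
v -1.886 -2.803 -1.431
v -1.677 -2.793 -1.206
v -1.512 -2.653 -0.988
v -1.423 -2.412 -0.819
v -0.545 -3.357 -4.08
v 0.308 -2.881 -2.209
v -0.461 -2.08 -4.443
v 0.392 -1.604 -2.573
v 0.988 -3.636 -4.707
v 1.841 -3.16 -2.837
v 1.072 -2.359 -5.071
v 1.925 -1.883 -3.2
v -1.792 -2.938 0.426
v -1.141 -2.275 1.168
v -1.066 -1.936 -1.107
v -0.414 -1.273 -0.365
v -0.546 -4.027 0.305
v 0.106 -3.364 1.047
v 0.181 -3.025 -1.228
v 0.832 -2.362 -0.486
v 0.851 3.36 0.384
v 1.857 3.215 0.298
v 0.583 2.125 -0.678
v 1.589 1.98 -0.764
v 1.114 1.754 0.11
v 1.279 2.517 0.766
v 1.161 2.823 -1.146
v 1.326 3.586 -0.49
v 2.048 2.883 -0.647
v 2.019 2.222 0.129
v 0.421 3.118 -0.509
v 0.392 2.457 0.267
f 2 1 4
f 2 4 3
f 4 1 5
f 4 5 3
f 5 1 6
f 5 6 3
f 6 1 7
f 6 7 3
f 7 1 8
f 7 8 3
f 8 1 9
f 8 9 3
f 9 1 10
f 9 10 3
f 10 1 11
f 10 11 3
f 11 1 12
f 11 12 3
f 12 1 13
f 12 13 3
f 13 1 14
f 13 14 3
f 14 1 15
f 14 15 3
f 15 1 16
f 15 16 3
f 16 1 2
f 16 2 3
f 18 20 17
f 21 18 17
f 17 20 19
f 19 21 17
f 18 24 20
f 22 18 21
f 22 24 18
f 20 24 19
f 23 21 19
f 19 24 23
f 23 22 21
f 24 22 23
f 26 28 25
f 29 26 25
f 25 28 27
f 27 29 25
f 26 32 28
f 30 26 29
f 30 32 26
f 28 32 27
f 31 29 27
f 27 32 31
f 31 30 29
f 32 30 31
f 33 44 38
f 33 38 34
f 33 34 40
f 33 40 43
f 33 43 44
f 34 38 42
f 38 44 37
f 44 43 35
f 43 40 39
f 40 34 41
f 36 42 37
f 36 37 35
f 36 35 39
f 36 39 41
f 36 41 42
f 37 42 38
f 35 37 44
f 39 35 43
f 41 39 40
f 42 41 34



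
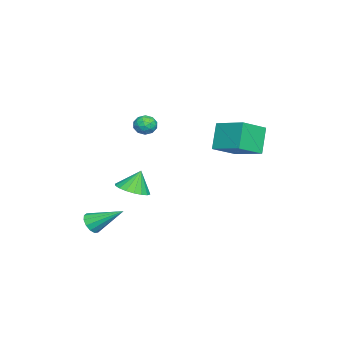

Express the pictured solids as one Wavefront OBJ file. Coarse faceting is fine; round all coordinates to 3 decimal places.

v -4.244 3.597 -0.396
v -5.169 3.581 1.019
v -3.383 5.176 0.185
v -4.308 5.16 1.6
v -3.072 2.68 0.36
v -3.997 2.664 1.775
v -2.211 4.259 0.941
v -3.136 4.243 2.356
v -1.617 -1.057 -2.286
v -1.172 -1.817 -1.931
v -1.963 -0.703 -1.094
v -0.869 -1.523 -1.93
v -0.714 -1.135 -2
v -0.738 -0.733 -2.126
v -0.936 -0.394 -2.284
v -1.269 -0.187 -2.442
v -1.67 -0.152 -2.57
v -2.061 -0.296 -2.641
v -2.364 -0.591 -2.641
v -2.519 -0.978 -2.572
v -2.495 -1.381 -2.445
v -2.298 -1.719 -2.287
v -1.965 -1.927 -2.129
v -1.563 -1.962 -2.002
v -0.524 -2.892 -4.427
v -0.09 -2.606 -4.866
v -0.556 -1.228 -3.373
v -0.442 -2.53 -4.997
v -0.82 -2.568 -4.947
v -1.104 -2.71 -4.732
v -1.204 -2.909 -4.42
v -1.088 -3.103 -4.111
v -0.793 -3.23 -3.902
v -0.413 -3.249 -3.86
v -0.068 -3.156 -3.998
v 0.132 -2.978 -4.272
v 0.124 -2.773 -4.596
v -1.164 0.329 2.588
v -0.716 0.346 3.047
v -0.824 -0.606 2.293
v -0.376 -0.589 2.752
v -0.996 -0.644 2.91
v -1.205 -0.066 3.093
v -0.335 -0.194 2.247
v -0.544 0.384 2.43
v -0.203 0.023 2.837
v -0.612 -0.255 3.246
v -0.928 -0.005 2.094
v -1.337 -0.283 2.503
v -0.969 0.42 2.844
v -0.571 -0.68 2.496
v -0.934 -0.712 2.589
v -0.671 -0.702 2.859
v -1.257 0.177 2.87
v -0.994 0.188 3.14
v -1.158 -0.394 3.059
v -0.546 -0.448 2.2
v -0.283 -0.437 2.47
v -0.869 0.442 2.481
v -0.606 0.452 2.751
v -0.382 0.134 2.281
v -0.405 0.24 2.99
v -0.206 -0.31 2.816
v -0.181 -0.078 2.52
v -0.304 0.262 2.627
v -0.645 0.077 3.23
v -0.446 -0.473 3.056
v -0.81 -0.505 3.149
v -0.933 -0.165 3.257
v -0.344 -0.113 3.106
v -1.094 0.213 2.284
v -0.895 -0.337 2.11
v -0.607 -0.095 2.083
v -0.73 0.245 2.191
v -1.334 0.05 2.524
v -1.135 -0.5 2.35
v -1.236 -0.522 2.713
v -1.359 -0.182 2.82
v -1.196 -0.147 2.234
f 2 4 1
f 5 2 1
f 1 4 3
f 3 5 1
f 2 8 4
f 6 2 5
f 6 8 2
f 4 8 3
f 7 5 3
f 3 8 7
f 7 6 5
f 8 6 7
f 10 9 12
f 10 12 11
f 12 9 13
f 12 13 11
f 13 9 14
f 13 14 11
f 14 9 15
f 14 15 11
f 15 9 16
f 15 16 11
f 16 9 17
f 16 17 11
f 17 9 18
f 17 18 11
f 18 9 19
f 18 19 11
f 19 9 20
f 19 20 11
f 20 9 21
f 20 21 11
f 21 9 22
f 21 22 11
f 22 9 23
f 22 23 11
f 23 9 24
f 23 24 11
f 24 9 10
f 24 10 11
f 26 25 28
f 26 28 27
f 28 25 29
f 28 29 27
f 29 25 30
f 29 30 27
f 30 25 31
f 30 31 27
f 31 25 32
f 31 32 27
f 32 25 33
f 32 33 27
f 33 25 34
f 33 34 27
f 34 25 35
f 34 35 27
f 35 25 36
f 35 36 27
f 36 25 37
f 36 37 27
f 37 25 26
f 37 26 27
f 38 75 54
f 75 49 78
f 54 78 43
f 75 78 54
f 38 54 50
f 54 43 55
f 50 55 39
f 54 55 50
f 38 50 59
f 50 39 60
f 59 60 45
f 50 60 59
f 38 59 71
f 59 45 74
f 71 74 48
f 59 74 71
f 38 71 75
f 71 48 79
f 75 79 49
f 71 79 75
f 39 55 66
f 55 43 69
f 66 69 47
f 55 69 66
f 43 78 56
f 78 49 77
f 56 77 42
f 78 77 56
f 49 79 76
f 79 48 72
f 76 72 40
f 79 72 76
f 48 74 73
f 74 45 61
f 73 61 44
f 74 61 73
f 45 60 65
f 60 39 62
f 65 62 46
f 60 62 65
f 41 67 53
f 67 47 68
f 53 68 42
f 67 68 53
f 41 53 51
f 53 42 52
f 51 52 40
f 53 52 51
f 41 51 58
f 51 40 57
f 58 57 44
f 51 57 58
f 41 58 63
f 58 44 64
f 63 64 46
f 58 64 63
f 41 63 67
f 63 46 70
f 67 70 47
f 63 70 67
f 42 68 56
f 68 47 69
f 56 69 43
f 68 69 56
f 40 52 76
f 52 42 77
f 76 77 49
f 52 77 76
f 44 57 73
f 57 40 72
f 73 72 48
f 57 72 73
f 46 64 65
f 64 44 61
f 65 61 45
f 64 61 65
f 47 70 66
f 70 46 62
f 66 62 39
f 70 62 66



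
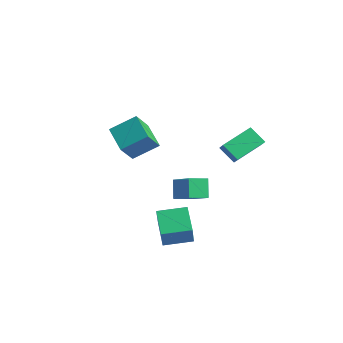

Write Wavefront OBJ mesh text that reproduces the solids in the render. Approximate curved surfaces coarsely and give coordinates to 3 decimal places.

v -0.936 -3.461 4.056
v -0.144 -2.08 4.998
v -1.175 -2.404 2.707
v -0.383 -1.023 3.649
v 0.743 -3.957 3.371
v 1.535 -2.576 4.313
v 0.504 -2.9 2.022
v 1.296 -1.519 2.964
v 0.897 -1.352 -4.076
v 1.486 -1.965 -2.455
v 1.909 0.182 -3.863
v 2.498 -0.431 -2.243
v 2.342 -2.189 -4.917
v 2.931 -2.802 -3.297
v 3.354 -0.655 -4.705
v 3.943 -1.268 -3.084
v 2.367 2.134 1.759
v 3.002 1.846 2.448
v 2.492 4.171 2.496
v 3.127 3.883 3.185
v 3.393 2.377 0.915
v 4.028 2.089 1.604
v 3.518 4.414 1.652
v 4.153 4.126 2.341
v -2.798 -0.914 1.972
v -2.251 -0.517 1.251
v -1.549 -1.803 2.429
v -1.002 -1.406 1.708
v -1.282 -0.853 2.478
v -2.053 -0.303 2.196
v -1.747 -2.017 1.484
v -2.518 -1.467 1.202
v -1.601 -1.198 0.949
v -1.314 -0.479 1.563
v -2.486 -1.841 2.117
v -2.199 -1.122 2.731
v 0.257 0.352 -1.378
v 1.992 0.099 -0.222
v 0.646 1.516 -1.707
v 2.38 1.263 -0.55
v 0.92 -0.183 -2.49
v 2.654 -0.436 -1.333
v 1.308 0.981 -2.818
v 3.043 0.728 -1.662
f 2 4 1
f 5 2 1
f 1 4 3
f 3 5 1
f 2 8 4
f 6 2 5
f 6 8 2
f 4 8 3
f 7 5 3
f 3 8 7
f 7 6 5
f 8 6 7
f 10 12 9
f 13 10 9
f 9 12 11
f 11 13 9
f 10 16 12
f 14 10 13
f 14 16 10
f 12 16 11
f 15 13 11
f 11 16 15
f 15 14 13
f 16 14 15
f 18 20 17
f 21 18 17
f 17 20 19
f 19 21 17
f 18 24 20
f 22 18 21
f 22 24 18
f 20 24 19
f 23 21 19
f 19 24 23
f 23 22 21
f 24 22 23
f 25 36 30
f 25 30 26
f 25 26 32
f 25 32 35
f 25 35 36
f 26 30 34
f 30 36 29
f 36 35 27
f 35 32 31
f 32 26 33
f 28 34 29
f 28 29 27
f 28 27 31
f 28 31 33
f 28 33 34
f 29 34 30
f 27 29 36
f 31 27 35
f 33 31 32
f 34 33 26
f 38 40 37
f 41 38 37
f 37 40 39
f 39 41 37
f 38 44 40
f 42 38 41
f 42 44 38
f 40 44 39
f 43 41 39
f 39 44 43
f 43 42 41
f 44 42 43



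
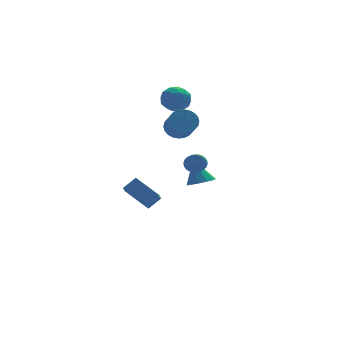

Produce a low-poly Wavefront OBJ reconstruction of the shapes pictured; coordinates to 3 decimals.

v -0.777 -2.635 1.218
v -0.457 -2.55 1.706
v -0.983 -3.92 2.29
v -1.303 -4.005 1.802
v -0.655 -2.449 1.764
v -1.181 -3.819 2.349
v -0.872 -2.376 1.739
v -1.398 -3.746 2.324
v -1.075 -2.343 1.635
v -1.601 -3.713 2.22
v -1.232 -2.354 1.467
v -1.758 -3.724 2.052
v -1.32 -2.408 1.261
v -1.846 -3.778 1.846
v -1.325 -2.496 1.049
v -1.851 -3.867 1.634
v -1.247 -2.606 0.862
v -1.773 -3.976 1.447
v -1.097 -2.72 0.73
v -1.623 -4.09 1.314
v -0.899 -2.821 0.671
v -1.425 -4.191 1.256
v -0.682 -2.894 0.696
v -1.208 -4.264 1.281
v -0.479 -2.927 0.8
v -1.005 -4.297 1.385
v -0.322 -2.916 0.968
v -0.848 -4.286 1.553
v -0.234 -2.862 1.174
v -0.76 -4.232 1.759
v -0.229 -2.773 1.386
v -0.755 -4.144 1.971
v -0.307 -2.664 1.573
v -0.833 -4.034 2.158
v -0.57 1.274 2.348
v 0.115 1.549 2.75
v 0.054 0.321 3.694
v -0.63 0.046 3.292
v -0.123 1.694 2.923
v -0.184 0.465 3.867
v -0.429 1.774 3.009
v -0.49 0.546 3.952
v -0.757 1.779 2.993
v -0.817 0.55 3.937
v -1.056 1.706 2.88
v -1.116 0.478 3.823
v -1.281 1.568 2.686
v -1.341 0.34 3.629
v -1.397 1.385 2.44
v -1.458 0.157 3.383
v -1.388 1.186 2.18
v -1.449 -0.043 3.124
v -1.254 0.999 1.946
v -1.315 -0.229 2.89
v -1.016 0.855 1.773
v -1.077 -0.374 2.717
v -0.71 0.774 1.688
v -0.771 -0.454 2.631
v -0.383 0.77 1.703
v -0.443 -0.459 2.647
v -0.084 0.842 1.817
v -0.144 -0.386 2.76
v 0.141 0.98 2.011
v 0.081 -0.248 2.954
v 0.258 1.163 2.257
v 0.197 -0.065 3.2
v 0.249 1.363 2.516
v 0.188 0.134 3.46
v 0.303 -0.133 -1.409
v 1.048 0.231 -1.449
v 0.057 0.533 0.069
v 0.703 0.553 -1.651
v 0.206 0.613 -1.761
v -0.254 0.388 -1.736
v -0.502 -0.036 -1.587
v -0.442 -0.496 -1.369
v -0.098 -0.818 -1.167
v 0.4 -0.878 -1.058
v 0.86 -0.654 -1.082
v 1.108 -0.23 -1.232
v -2.067 2.42 -4.046
v -3.131 3.548 -3.002
v -1.662 3.516 -4.817
v -2.725 4.644 -3.772
v -1.275 2.576 -3.408
v -2.338 3.704 -2.363
v -0.869 3.672 -4.178
v -1.933 4.8 -3.134
v 0.424 4.459 2.747
v 0.929 4.304 3.532
v -0.729 3.636 3.328
v -0.224 3.481 4.113
v -0.55 4.349 3.924
v 0.163 4.858 3.565
v 0.037 3.082 3.295
v 0.75 3.591 2.936
v 0.691 3.453 3.871
v 0.327 4.236 4.259
v -0.127 3.704 2.601
v -0.491 4.487 2.989
v 0.778 4.454 3.089
v -0.578 3.486 3.771
v -0.77 3.996 3.66
v -0.473 3.905 4.121
v 0.327 4.779 3.108
v 0.624 4.688 3.569
v -0.245 4.715 3.799
v -0.424 3.252 3.291
v -0.127 3.161 3.752
v 0.673 4.035 2.739
v 0.97 3.944 3.2
v 0.445 3.225 3.061
v 0.935 3.863 3.749
v 0.257 3.379 4.09
v 0.41 3.145 3.61
v 0.829 3.444 3.399
v 0.721 4.323 3.977
v 0.043 3.839 4.319
v -0.149 4.349 4.207
v 0.27 4.648 3.997
v 0.581 3.823 4.176
v 0.157 4.101 2.541
v -0.521 3.617 2.883
v -0.07 3.292 2.863
v 0.349 3.591 2.653
v -0.057 4.561 2.77
v -0.735 4.077 3.111
v -0.629 4.496 3.461
v -0.21 4.795 3.25
v -0.381 4.117 2.684
f 2 1 5
f 2 5 3
f 3 5 6
f 3 6 4
f 5 1 7
f 5 7 6
f 6 7 8
f 6 8 4
f 7 1 9
f 7 9 8
f 8 9 10
f 8 10 4
f 9 1 11
f 9 11 10
f 10 11 12
f 10 12 4
f 11 1 13
f 11 13 12
f 12 13 14
f 12 14 4
f 13 1 15
f 13 15 14
f 14 15 16
f 14 16 4
f 15 1 17
f 15 17 16
f 16 17 18
f 16 18 4
f 17 1 19
f 17 19 18
f 18 19 20
f 18 20 4
f 19 1 21
f 19 21 20
f 20 21 22
f 20 22 4
f 21 1 23
f 21 23 22
f 22 23 24
f 22 24 4
f 23 1 25
f 23 25 24
f 24 25 26
f 24 26 4
f 25 1 27
f 25 27 26
f 26 27 28
f 26 28 4
f 27 1 29
f 27 29 28
f 28 29 30
f 28 30 4
f 29 1 31
f 29 31 30
f 30 31 32
f 30 32 4
f 31 1 33
f 31 33 32
f 32 33 34
f 32 34 4
f 33 1 2
f 33 2 34
f 34 2 3
f 34 3 4
f 36 35 39
f 36 39 37
f 37 39 40
f 37 40 38
f 39 35 41
f 39 41 40
f 40 41 42
f 40 42 38
f 41 35 43
f 41 43 42
f 42 43 44
f 42 44 38
f 43 35 45
f 43 45 44
f 44 45 46
f 44 46 38
f 45 35 47
f 45 47 46
f 46 47 48
f 46 48 38
f 47 35 49
f 47 49 48
f 48 49 50
f 48 50 38
f 49 35 51
f 49 51 50
f 50 51 52
f 50 52 38
f 51 35 53
f 51 53 52
f 52 53 54
f 52 54 38
f 53 35 55
f 53 55 54
f 54 55 56
f 54 56 38
f 55 35 57
f 55 57 56
f 56 57 58
f 56 58 38
f 57 35 59
f 57 59 58
f 58 59 60
f 58 60 38
f 59 35 61
f 59 61 60
f 60 61 62
f 60 62 38
f 61 35 63
f 61 63 62
f 62 63 64
f 62 64 38
f 63 35 65
f 63 65 64
f 64 65 66
f 64 66 38
f 65 35 67
f 65 67 66
f 66 67 68
f 66 68 38
f 67 35 36
f 67 36 68
f 68 36 37
f 68 37 38
f 70 69 72
f 70 72 71
f 72 69 73
f 72 73 71
f 73 69 74
f 73 74 71
f 74 69 75
f 74 75 71
f 75 69 76
f 75 76 71
f 76 69 77
f 76 77 71
f 77 69 78
f 77 78 71
f 78 69 79
f 78 79 71
f 79 69 80
f 79 80 71
f 80 69 70
f 80 70 71
f 82 84 81
f 85 82 81
f 81 84 83
f 83 85 81
f 82 88 84
f 86 82 85
f 86 88 82
f 84 88 83
f 87 85 83
f 83 88 87
f 87 86 85
f 88 86 87
f 89 126 105
f 126 100 129
f 105 129 94
f 126 129 105
f 89 105 101
f 105 94 106
f 101 106 90
f 105 106 101
f 89 101 110
f 101 90 111
f 110 111 96
f 101 111 110
f 89 110 122
f 110 96 125
f 122 125 99
f 110 125 122
f 89 122 126
f 122 99 130
f 126 130 100
f 122 130 126
f 90 106 117
f 106 94 120
f 117 120 98
f 106 120 117
f 94 129 107
f 129 100 128
f 107 128 93
f 129 128 107
f 100 130 127
f 130 99 123
f 127 123 91
f 130 123 127
f 99 125 124
f 125 96 112
f 124 112 95
f 125 112 124
f 96 111 116
f 111 90 113
f 116 113 97
f 111 113 116
f 92 118 104
f 118 98 119
f 104 119 93
f 118 119 104
f 92 104 102
f 104 93 103
f 102 103 91
f 104 103 102
f 92 102 109
f 102 91 108
f 109 108 95
f 102 108 109
f 92 109 114
f 109 95 115
f 114 115 97
f 109 115 114
f 92 114 118
f 114 97 121
f 118 121 98
f 114 121 118
f 93 119 107
f 119 98 120
f 107 120 94
f 119 120 107
f 91 103 127
f 103 93 128
f 127 128 100
f 103 128 127
f 95 108 124
f 108 91 123
f 124 123 99
f 108 123 124
f 97 115 116
f 115 95 112
f 116 112 96
f 115 112 116
f 98 121 117
f 121 97 113
f 117 113 90
f 121 113 117



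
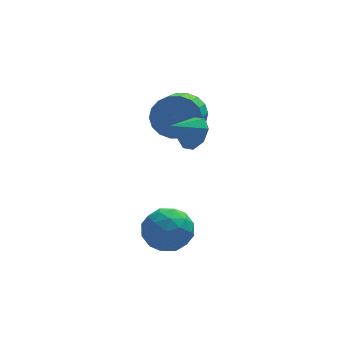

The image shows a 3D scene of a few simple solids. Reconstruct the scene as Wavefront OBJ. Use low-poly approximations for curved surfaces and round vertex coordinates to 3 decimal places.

v -1.744 -2.472 -2.972
v -1 -2.725 -3.686
v -2.4 -4.055 -3.094
v -1.656 -4.308 -3.808
v -1.385 -4.143 -2.795
v -0.979 -3.164 -2.72
v -2.421 -3.616 -4.06
v -2.015 -2.637 -3.985
v -1.419 -3.432 -4.359
v -0.778 -3.758 -3.577
v -2.622 -3.022 -3.203
v -1.981 -3.348 -2.421
v -1.314 -2.459 -3.318
v -2.086 -4.321 -3.462
v -1.926 -4.223 -2.866
v -1.489 -4.372 -3.286
v -1.302 -2.717 -2.75
v -0.865 -2.866 -3.17
v -1.091 -3.7 -2.646
v -2.535 -3.914 -3.61
v -2.098 -4.063 -4.03
v -1.911 -2.408 -3.494
v -1.474 -2.557 -3.914
v -2.309 -3.08 -4.134
v -1.123 -3.024 -4.134
v -1.509 -3.954 -4.205
v -1.958 -3.548 -4.354
v -1.72 -2.972 -4.309
v -0.747 -3.215 -3.674
v -1.132 -4.146 -3.746
v -0.973 -4.048 -3.15
v -0.734 -3.473 -3.106
v -0.993 -3.631 -4.07
v -2.268 -2.634 -3.034
v -2.653 -3.565 -3.106
v -2.666 -3.307 -3.674
v -2.427 -2.732 -3.63
v -1.891 -2.826 -2.575
v -2.277 -3.756 -2.646
v -1.68 -3.808 -2.471
v -1.442 -3.232 -2.426
v -2.407 -3.149 -2.71
v -0.498 -2.292 1.046
v -0.046 -2.748 1.523
v -1.442 -2.528 1.714
v -0.063 -2.163 1.705
v -0.336 -1.654 1.5
v -0.703 -1.519 1.03
v -0.951 -1.836 0.569
v -0.933 -2.421 0.387
v -0.661 -2.93 0.591
v -0.294 -3.065 1.061
v -0.359 0.668 0.276
v 0.279 0.832 1.042
v -0.264 -0.643 1.81
v -0.901 -0.808 1.044
v -0.096 1.041 1.177
v -0.639 -0.435 1.946
v -0.523 1.175 1.133
v -1.066 -0.3 1.902
v -0.917 1.209 0.92
v -1.46 -0.266 1.689
v -1.201 1.136 0.579
v -1.743 -0.34 1.348
v -1.317 0.97 0.178
v -1.86 -0.506 0.947
v -1.244 0.744 -0.204
v -1.787 -0.732 0.565
v -0.996 0.503 -0.49
v -1.539 -0.972 0.278
v -0.621 0.295 -0.626
v -1.164 -1.181 0.143
v -0.194 0.16 -0.582
v -0.737 -1.315 0.187
v 0.2 0.126 -0.369
v -0.343 -1.349 0.4
v 0.483 0.2 -0.028
v -0.059 -1.276 0.741
v 0.6 0.366 0.373
v 0.057 -1.11 1.142
v 0.527 0.592 0.755
v -0.016 -0.884 1.524
f 1 38 17
f 38 12 41
f 17 41 6
f 38 41 17
f 1 17 13
f 17 6 18
f 13 18 2
f 17 18 13
f 1 13 22
f 13 2 23
f 22 23 8
f 13 23 22
f 1 22 34
f 22 8 37
f 34 37 11
f 22 37 34
f 1 34 38
f 34 11 42
f 38 42 12
f 34 42 38
f 2 18 29
f 18 6 32
f 29 32 10
f 18 32 29
f 6 41 19
f 41 12 40
f 19 40 5
f 41 40 19
f 12 42 39
f 42 11 35
f 39 35 3
f 42 35 39
f 11 37 36
f 37 8 24
f 36 24 7
f 37 24 36
f 8 23 28
f 23 2 25
f 28 25 9
f 23 25 28
f 4 30 16
f 30 10 31
f 16 31 5
f 30 31 16
f 4 16 14
f 16 5 15
f 14 15 3
f 16 15 14
f 4 14 21
f 14 3 20
f 21 20 7
f 14 20 21
f 4 21 26
f 21 7 27
f 26 27 9
f 21 27 26
f 4 26 30
f 26 9 33
f 30 33 10
f 26 33 30
f 5 31 19
f 31 10 32
f 19 32 6
f 31 32 19
f 3 15 39
f 15 5 40
f 39 40 12
f 15 40 39
f 7 20 36
f 20 3 35
f 36 35 11
f 20 35 36
f 9 27 28
f 27 7 24
f 28 24 8
f 27 24 28
f 10 33 29
f 33 9 25
f 29 25 2
f 33 25 29
f 44 43 46
f 44 46 45
f 46 43 47
f 46 47 45
f 47 43 48
f 47 48 45
f 48 43 49
f 48 49 45
f 49 43 50
f 49 50 45
f 50 43 51
f 50 51 45
f 51 43 52
f 51 52 45
f 52 43 44
f 52 44 45
f 54 53 57
f 54 57 55
f 55 57 58
f 55 58 56
f 57 53 59
f 57 59 58
f 58 59 60
f 58 60 56
f 59 53 61
f 59 61 60
f 60 61 62
f 60 62 56
f 61 53 63
f 61 63 62
f 62 63 64
f 62 64 56
f 63 53 65
f 63 65 64
f 64 65 66
f 64 66 56
f 65 53 67
f 65 67 66
f 66 67 68
f 66 68 56
f 67 53 69
f 67 69 68
f 68 69 70
f 68 70 56
f 69 53 71
f 69 71 70
f 70 71 72
f 70 72 56
f 71 53 73
f 71 73 72
f 72 73 74
f 72 74 56
f 73 53 75
f 73 75 74
f 74 75 76
f 74 76 56
f 75 53 77
f 75 77 76
f 76 77 78
f 76 78 56
f 77 53 79
f 77 79 78
f 78 79 80
f 78 80 56
f 79 53 81
f 79 81 80
f 80 81 82
f 80 82 56
f 81 53 54
f 81 54 82
f 82 54 55
f 82 55 56



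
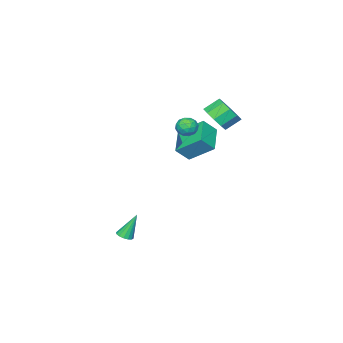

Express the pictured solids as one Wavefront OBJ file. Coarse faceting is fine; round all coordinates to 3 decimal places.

v -4.423 0.284 0.432
v -5.013 1.824 1.65
v -2.957 1.428 -0.304
v -3.547 2.968 0.914
v -3.653 -0.128 1.326
v -4.243 1.412 2.544
v -2.187 1.016 0.59
v -2.777 2.556 1.808
v -1.744 3.069 3.957
v -1.437 3.508 3.453
v -0.963 2.212 3.687
v -0.656 2.651 3.183
v -0.584 2.806 3.899
v -1.067 3.336 4.065
v -1.333 2.384 3.075
v -1.816 2.914 3.241
v -1.182 3.084 2.907
v -0.72 3.346 3.417
v -1.68 2.374 3.723
v -1.218 2.636 4.233
v -1.659 3.364 3.728
v -0.741 2.356 3.412
v -0.699 2.447 3.832
v -0.518 2.705 3.536
v -1.442 3.263 4.089
v -1.261 3.521 3.792
v -0.76 3.108 4.055
v -1.139 2.199 3.348
v -0.958 2.457 3.051
v -1.882 3.015 3.604
v -1.701 3.273 3.308
v -1.64 2.612 3.085
v -1.329 3.373 3.111
v -0.87 2.869 2.953
v -1.268 2.712 2.889
v -1.551 3.024 2.987
v -1.057 3.526 3.411
v -0.598 3.022 3.252
v -0.556 3.114 3.673
v -0.84 3.425 3.771
v -0.907 3.277 3.09
v -1.802 2.698 3.888
v -1.343 2.194 3.729
v -1.56 2.295 3.369
v -1.844 2.606 3.467
v -1.53 2.851 4.187
v -1.071 2.347 4.029
v -0.849 2.696 4.153
v -1.132 3.008 4.251
v -1.493 2.443 4.05
v -3.491 2.989 3.444
v -2.77 3.044 4.232
v -3.607 3.546 4.964
v -4.329 3.491 4.176
v -2.736 3.606 3.885
v -3.574 4.108 4.617
v -2.992 3.933 3.37
v -3.829 4.434 4.102
v -3.438 3.899 2.883
v -4.275 4.4 3.615
v -3.904 3.517 2.61
v -4.742 4.019 3.342
v -4.213 2.934 2.656
v -5.05 3.436 3.388
v -4.246 2.372 3.003
v -5.084 2.874 3.735
v -3.991 2.046 3.518
v -4.828 2.547 4.25
v -3.545 2.08 4.005
v -4.382 2.581 4.737
v -3.078 2.461 4.278
v -3.916 2.963 5.01
v 2.506 1.308 -4.719
v 3.031 1.369 -4.534
v 1.874 1.712 -3.061
v 2.953 1.632 -4.628
v 2.756 1.808 -4.746
v 2.491 1.85 -4.857
v 2.231 1.747 -4.931
v 2.044 1.526 -4.948
v 1.981 1.247 -4.904
v 2.059 0.984 -4.81
v 2.256 0.807 -4.692
v 2.521 0.765 -4.581
v 2.781 0.868 -4.507
v 2.968 1.089 -4.49
f 2 4 1
f 5 2 1
f 1 4 3
f 3 5 1
f 2 8 4
f 6 2 5
f 6 8 2
f 4 8 3
f 7 5 3
f 3 8 7
f 7 6 5
f 8 6 7
f 9 46 25
f 46 20 49
f 25 49 14
f 46 49 25
f 9 25 21
f 25 14 26
f 21 26 10
f 25 26 21
f 9 21 30
f 21 10 31
f 30 31 16
f 21 31 30
f 9 30 42
f 30 16 45
f 42 45 19
f 30 45 42
f 9 42 46
f 42 19 50
f 46 50 20
f 42 50 46
f 10 26 37
f 26 14 40
f 37 40 18
f 26 40 37
f 14 49 27
f 49 20 48
f 27 48 13
f 49 48 27
f 20 50 47
f 50 19 43
f 47 43 11
f 50 43 47
f 19 45 44
f 45 16 32
f 44 32 15
f 45 32 44
f 16 31 36
f 31 10 33
f 36 33 17
f 31 33 36
f 12 38 24
f 38 18 39
f 24 39 13
f 38 39 24
f 12 24 22
f 24 13 23
f 22 23 11
f 24 23 22
f 12 22 29
f 22 11 28
f 29 28 15
f 22 28 29
f 12 29 34
f 29 15 35
f 34 35 17
f 29 35 34
f 12 34 38
f 34 17 41
f 38 41 18
f 34 41 38
f 13 39 27
f 39 18 40
f 27 40 14
f 39 40 27
f 11 23 47
f 23 13 48
f 47 48 20
f 23 48 47
f 15 28 44
f 28 11 43
f 44 43 19
f 28 43 44
f 17 35 36
f 35 15 32
f 36 32 16
f 35 32 36
f 18 41 37
f 41 17 33
f 37 33 10
f 41 33 37
f 52 51 55
f 52 55 53
f 53 55 56
f 53 56 54
f 55 51 57
f 55 57 56
f 56 57 58
f 56 58 54
f 57 51 59
f 57 59 58
f 58 59 60
f 58 60 54
f 59 51 61
f 59 61 60
f 60 61 62
f 60 62 54
f 61 51 63
f 61 63 62
f 62 63 64
f 62 64 54
f 63 51 65
f 63 65 64
f 64 65 66
f 64 66 54
f 65 51 67
f 65 67 66
f 66 67 68
f 66 68 54
f 67 51 69
f 67 69 68
f 68 69 70
f 68 70 54
f 69 51 71
f 69 71 70
f 70 71 72
f 70 72 54
f 71 51 52
f 71 52 72
f 72 52 53
f 72 53 54
f 74 73 76
f 74 76 75
f 76 73 77
f 76 77 75
f 77 73 78
f 77 78 75
f 78 73 79
f 78 79 75
f 79 73 80
f 79 80 75
f 80 73 81
f 80 81 75
f 81 73 82
f 81 82 75
f 82 73 83
f 82 83 75
f 83 73 84
f 83 84 75
f 84 73 85
f 84 85 75
f 85 73 86
f 85 86 75
f 86 73 74
f 86 74 75



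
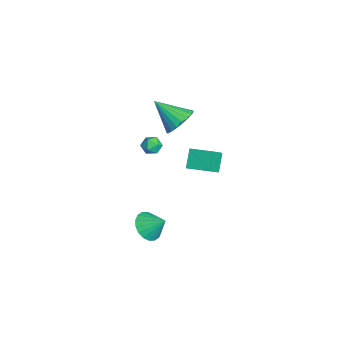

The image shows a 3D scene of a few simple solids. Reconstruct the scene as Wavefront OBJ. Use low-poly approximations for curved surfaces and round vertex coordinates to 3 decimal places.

v -3.689 0.72 -1.007
v -3.069 0.708 -1.125
v -3.851 0.092 -1.795
v -3.231 0.08 -1.913
v -3.459 -0.196 -1.393
v -3.359 0.192 -0.906
v -3.561 0.608 -2.014
v -3.461 0.996 -1.527
v -2.99 0.639 -1.747
v -2.927 0.142 -1.364
v -3.993 0.658 -1.556
v -3.93 0.161 -1.173
v -2.84 1.849 0.779
v -2.26 2.181 1.509
v -3.62 0.571 1.981
v -2.592 2.421 1.547
v -2.967 2.562 1.453
v -3.321 2.579 1.243
v -3.591 2.47 0.952
v -3.731 2.254 0.631
v -3.717 1.967 0.335
v -3.552 1.66 0.117
v -3.263 1.386 0.013
v -2.901 1.191 0.041
v -2.529 1.111 0.197
v -2.21 1.157 0.453
v -2.001 1.324 0.766
v -1.936 1.581 1.081
v -2.028 1.884 1.344
v 3.685 -0.545 -1.818
v 4.271 -0.297 -2.44
v 4.175 0.245 -1.042
v 3.968 -0.049 -2.501
v 3.609 0.101 -2.426
v 3.265 0.122 -2.231
v 3.004 0.012 -1.954
v 2.878 -0.208 -1.65
v 2.912 -0.496 -1.38
v 3.099 -0.792 -1.196
v 3.402 -1.04 -1.135
v 3.761 -1.19 -1.21
v 4.105 -1.212 -1.405
v 4.366 -1.101 -1.681
v 4.492 -0.881 -1.985
v 4.458 -0.594 -2.256
v -1.102 2.606 -0.155
v -0.32 2.012 0.651
v -0.455 3.707 0.028
v 0.327 3.113 0.834
v -0.367 2.327 -1.074
v 0.415 1.733 -0.268
v 0.28 3.428 -0.891
v 1.062 2.834 -0.085
f 1 12 6
f 1 6 2
f 1 2 8
f 1 8 11
f 1 11 12
f 2 6 10
f 6 12 5
f 12 11 3
f 11 8 7
f 8 2 9
f 4 10 5
f 4 5 3
f 4 3 7
f 4 7 9
f 4 9 10
f 5 10 6
f 3 5 12
f 7 3 11
f 9 7 8
f 10 9 2
f 14 13 16
f 14 16 15
f 16 13 17
f 16 17 15
f 17 13 18
f 17 18 15
f 18 13 19
f 18 19 15
f 19 13 20
f 19 20 15
f 20 13 21
f 20 21 15
f 21 13 22
f 21 22 15
f 22 13 23
f 22 23 15
f 23 13 24
f 23 24 15
f 24 13 25
f 24 25 15
f 25 13 26
f 25 26 15
f 26 13 27
f 26 27 15
f 27 13 28
f 27 28 15
f 28 13 29
f 28 29 15
f 29 13 14
f 29 14 15
f 31 30 33
f 31 33 32
f 33 30 34
f 33 34 32
f 34 30 35
f 34 35 32
f 35 30 36
f 35 36 32
f 36 30 37
f 36 37 32
f 37 30 38
f 37 38 32
f 38 30 39
f 38 39 32
f 39 30 40
f 39 40 32
f 40 30 41
f 40 41 32
f 41 30 42
f 41 42 32
f 42 30 43
f 42 43 32
f 43 30 44
f 43 44 32
f 44 30 45
f 44 45 32
f 45 30 31
f 45 31 32
f 47 49 46
f 50 47 46
f 46 49 48
f 48 50 46
f 47 53 49
f 51 47 50
f 51 53 47
f 49 53 48
f 52 50 48
f 48 53 52
f 52 51 50
f 53 51 52



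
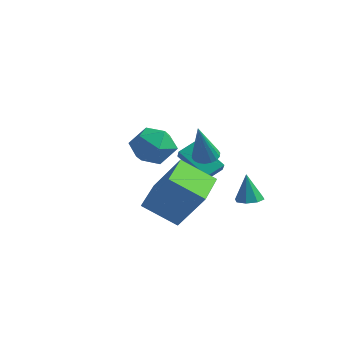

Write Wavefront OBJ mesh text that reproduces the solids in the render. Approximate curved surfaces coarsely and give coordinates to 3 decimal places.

v 2.964 -0.04 -2.205
v 3.543 -0.222 -2.151
v 2.816 -0.1 -0.835
v 3.5 0.242 -2.135
v 3.143 0.542 -2.16
v 2.68 0.5 -2.212
v 2.384 0.143 -2.26
v 2.427 -0.322 -2.275
v 2.785 -0.621 -2.25
v 3.247 -0.58 -2.199
v 0.878 -0.394 -0.198
v 1.455 -0.384 -0.32
v 1.282 -1.306 1.638
v 1.417 -0.155 -0.198
v 1.272 0.027 -0.076
v 1.049 0.126 0.022
v 0.792 0.121 0.076
v 0.552 0.014 0.076
v 0.377 -0.173 0.021
v 0.301 -0.405 -0.077
v 0.339 -0.634 -0.199
v 0.484 -0.816 -0.321
v 0.707 -0.914 -0.419
v 0.963 -0.91 -0.473
v 1.203 -0.803 -0.473
v 1.379 -0.615 -0.418
v -2.076 -0.875 0.753
v -1.485 -0.085 0.256
v -1.455 -2.075 -0.416
v -0.864 -1.285 -0.913
v -0.591 -1.624 0.102
v -0.974 -0.883 0.824
v -1.966 -1.277 -0.984
v -2.349 -0.536 -0.262
v -1.417 -0.334 -0.817
v -0.567 -0.549 -0.146
v -2.373 -1.611 -0.014
v -1.523 -1.826 0.657
v 3.192 -4.449 -2.243
v 2.046 -5.298 -1.264
v 2.221 -2.766 -1.921
v 1.075 -3.614 -0.942
v 4.325 -4.106 -0.618
v 3.179 -4.954 0.361
v 3.354 -2.422 -0.296
v 2.208 -3.271 0.683
v 0.483 0.006 -1.84
v -0.873 -0.25 -0.748
v 0.708 0.802 -1.373
v -0.648 0.545 -0.281
v 0.968 -0.425 -1.339
v -0.388 -0.682 -0.247
v 1.193 0.37 -0.872
v -0.163 0.114 0.22
f 2 1 4
f 2 4 3
f 4 1 5
f 4 5 3
f 5 1 6
f 5 6 3
f 6 1 7
f 6 7 3
f 7 1 8
f 7 8 3
f 8 1 9
f 8 9 3
f 9 1 10
f 9 10 3
f 10 1 2
f 10 2 3
f 12 11 14
f 12 14 13
f 14 11 15
f 14 15 13
f 15 11 16
f 15 16 13
f 16 11 17
f 16 17 13
f 17 11 18
f 17 18 13
f 18 11 19
f 18 19 13
f 19 11 20
f 19 20 13
f 20 11 21
f 20 21 13
f 21 11 22
f 21 22 13
f 22 11 23
f 22 23 13
f 23 11 24
f 23 24 13
f 24 11 25
f 24 25 13
f 25 11 26
f 25 26 13
f 26 11 12
f 26 12 13
f 27 38 32
f 27 32 28
f 27 28 34
f 27 34 37
f 27 37 38
f 28 32 36
f 32 38 31
f 38 37 29
f 37 34 33
f 34 28 35
f 30 36 31
f 30 31 29
f 30 29 33
f 30 33 35
f 30 35 36
f 31 36 32
f 29 31 38
f 33 29 37
f 35 33 34
f 36 35 28
f 40 42 39
f 43 40 39
f 39 42 41
f 41 43 39
f 40 46 42
f 44 40 43
f 44 46 40
f 42 46 41
f 45 43 41
f 41 46 45
f 45 44 43
f 46 44 45
f 48 50 47
f 51 48 47
f 47 50 49
f 49 51 47
f 48 54 50
f 52 48 51
f 52 54 48
f 50 54 49
f 53 51 49
f 49 54 53
f 53 52 51
f 54 52 53



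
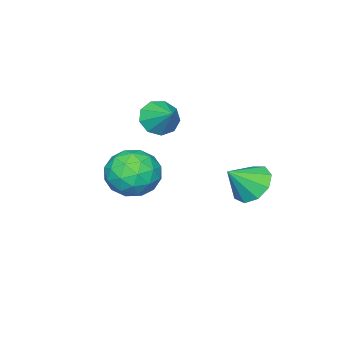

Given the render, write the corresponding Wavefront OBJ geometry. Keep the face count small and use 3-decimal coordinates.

v -3.071 1.417 -1.565
v -2.462 2.177 -1.833
v -2.069 0.963 -0.575
v -2.878 2.378 -1.319
v -3.385 2.129 -0.921
v -3.745 1.547 -0.824
v -3.789 0.905 -1.074
v -3.498 0.502 -1.554
v -3.006 0.528 -2.039
v -2.545 0.97 -2.302
v -2.33 1.621 -2.221
v -3.458 -3.558 0.341
v -3.105 -3.174 -0.405
v -2.982 -2.482 1.119
v -3.689 -2.977 -0.32
v -4.165 -3.052 0.074
v -4.31 -3.363 0.593
v -4.056 -3.766 0.994
v -3.522 -4.071 1.09
v -2.958 -4.136 0.835
v -2.627 -3.931 0.349
v -2.685 -3.551 -0.14
v -0.159 -1.107 -0.777
v 0.514 -0.267 -0.25
v 1.086 -2.473 -0.19
v 1.759 -1.633 0.337
v 0.679 -1.901 0.782
v -0.091 -1.056 0.418
v 1.691 -1.684 -0.858
v 0.921 -0.839 -1.222
v 1.658 -0.623 -0.301
v 1.032 -0.757 0.713
v 0.568 -1.983 -1.153
v -0.058 -2.117 -0.139
v 0.068 -0.567 -0.565
v 1.532 -2.173 0.125
v 0.896 -2.33 0.387
v 1.292 -1.837 0.696
v -0.287 -1.031 -0.172
v 0.109 -0.537 0.137
v 0.205 -1.497 0.744
v 1.491 -2.203 -0.577
v 1.887 -1.709 -0.268
v 0.308 -0.903 -1.136
v 0.704 -0.41 -0.827
v 1.395 -1.243 -1.184
v 1.136 -0.283 -0.285
v 1.868 -1.086 0.06
v 1.828 -1.116 -0.643
v 1.376 -0.619 -0.856
v 0.769 -0.361 0.311
v 1.5 -1.165 0.656
v 0.865 -1.322 0.917
v 0.413 -0.825 0.704
v 1.441 -0.571 0.281
v 0.1 -1.575 -1.096
v 0.831 -2.379 -0.751
v 1.187 -1.915 -1.144
v 0.735 -1.418 -1.357
v -0.268 -1.654 -0.5
v 0.464 -2.457 -0.155
v 0.224 -2.121 0.416
v -0.228 -1.624 0.203
v 0.159 -2.169 -0.721
f 2 1 4
f 2 4 3
f 4 1 5
f 4 5 3
f 5 1 6
f 5 6 3
f 6 1 7
f 6 7 3
f 7 1 8
f 7 8 3
f 8 1 9
f 8 9 3
f 9 1 10
f 9 10 3
f 10 1 11
f 10 11 3
f 11 1 2
f 11 2 3
f 13 12 15
f 13 15 14
f 15 12 16
f 15 16 14
f 16 12 17
f 16 17 14
f 17 12 18
f 17 18 14
f 18 12 19
f 18 19 14
f 19 12 20
f 19 20 14
f 20 12 21
f 20 21 14
f 21 12 22
f 21 22 14
f 22 12 13
f 22 13 14
f 23 60 39
f 60 34 63
f 39 63 28
f 60 63 39
f 23 39 35
f 39 28 40
f 35 40 24
f 39 40 35
f 23 35 44
f 35 24 45
f 44 45 30
f 35 45 44
f 23 44 56
f 44 30 59
f 56 59 33
f 44 59 56
f 23 56 60
f 56 33 64
f 60 64 34
f 56 64 60
f 24 40 51
f 40 28 54
f 51 54 32
f 40 54 51
f 28 63 41
f 63 34 62
f 41 62 27
f 63 62 41
f 34 64 61
f 64 33 57
f 61 57 25
f 64 57 61
f 33 59 58
f 59 30 46
f 58 46 29
f 59 46 58
f 30 45 50
f 45 24 47
f 50 47 31
f 45 47 50
f 26 52 38
f 52 32 53
f 38 53 27
f 52 53 38
f 26 38 36
f 38 27 37
f 36 37 25
f 38 37 36
f 26 36 43
f 36 25 42
f 43 42 29
f 36 42 43
f 26 43 48
f 43 29 49
f 48 49 31
f 43 49 48
f 26 48 52
f 48 31 55
f 52 55 32
f 48 55 52
f 27 53 41
f 53 32 54
f 41 54 28
f 53 54 41
f 25 37 61
f 37 27 62
f 61 62 34
f 37 62 61
f 29 42 58
f 42 25 57
f 58 57 33
f 42 57 58
f 31 49 50
f 49 29 46
f 50 46 30
f 49 46 50
f 32 55 51
f 55 31 47
f 51 47 24
f 55 47 51

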